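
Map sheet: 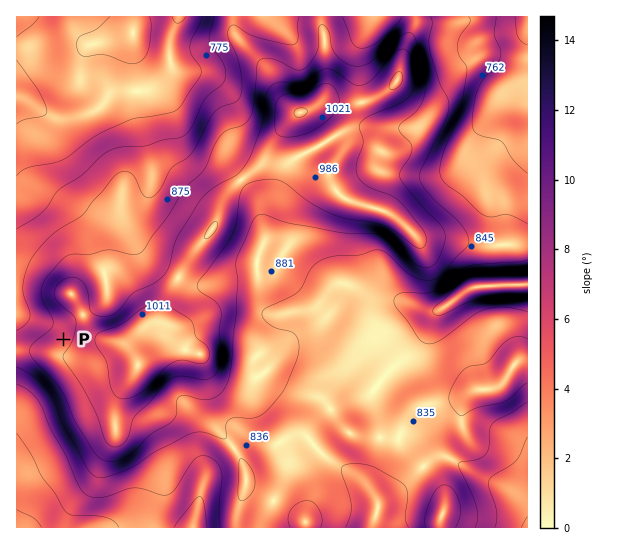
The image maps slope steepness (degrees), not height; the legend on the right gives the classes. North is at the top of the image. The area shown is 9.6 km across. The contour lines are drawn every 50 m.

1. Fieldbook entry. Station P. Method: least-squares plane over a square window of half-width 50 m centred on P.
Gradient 6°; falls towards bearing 319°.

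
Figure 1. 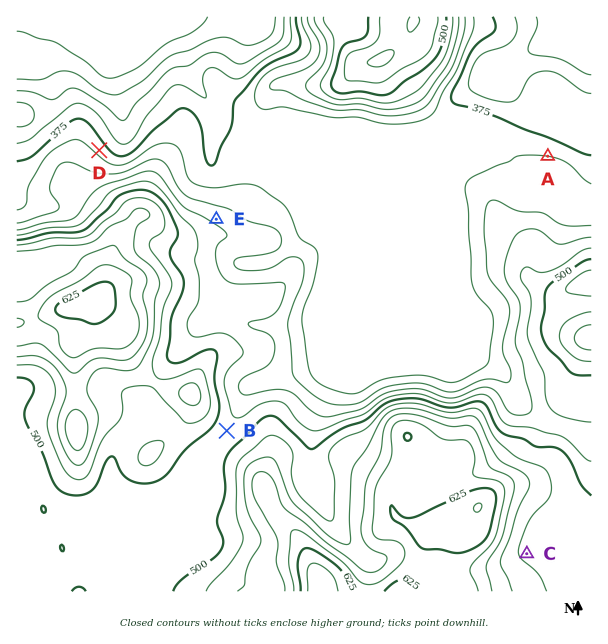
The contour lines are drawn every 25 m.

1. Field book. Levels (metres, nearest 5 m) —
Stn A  400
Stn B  485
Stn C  520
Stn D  390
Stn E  445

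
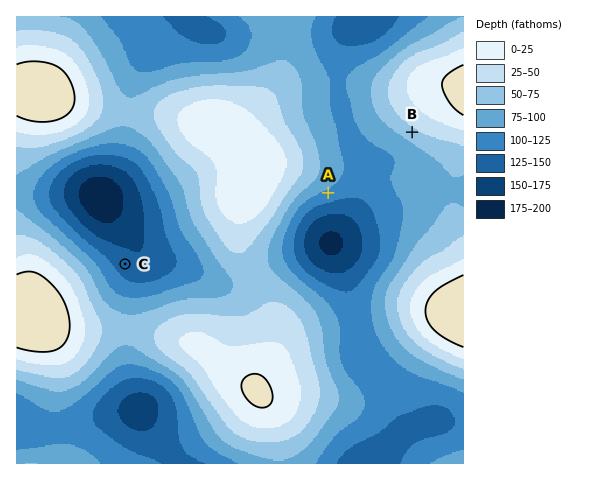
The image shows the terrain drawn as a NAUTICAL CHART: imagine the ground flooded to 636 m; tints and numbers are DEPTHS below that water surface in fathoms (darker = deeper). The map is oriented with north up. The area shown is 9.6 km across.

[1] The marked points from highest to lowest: B A C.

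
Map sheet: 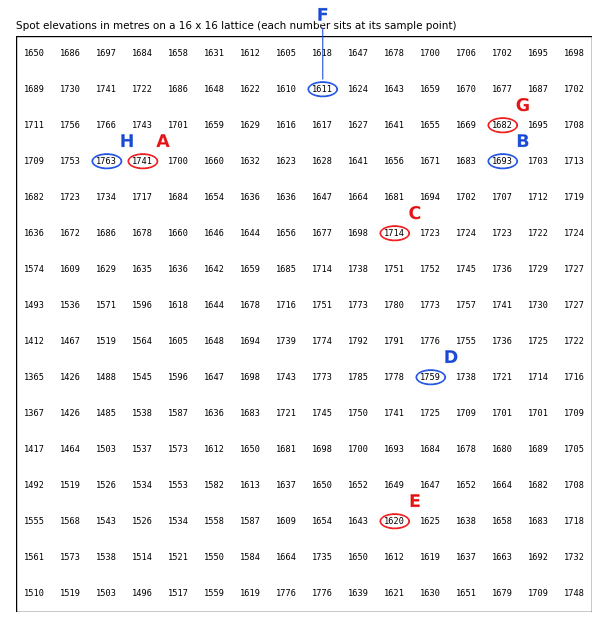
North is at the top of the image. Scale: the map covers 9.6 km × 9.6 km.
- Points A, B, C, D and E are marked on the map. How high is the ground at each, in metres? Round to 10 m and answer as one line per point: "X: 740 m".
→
A: 1740 m
B: 1690 m
C: 1710 m
D: 1760 m
E: 1620 m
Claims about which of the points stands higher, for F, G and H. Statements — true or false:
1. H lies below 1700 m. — false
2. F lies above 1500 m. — true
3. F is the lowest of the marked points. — true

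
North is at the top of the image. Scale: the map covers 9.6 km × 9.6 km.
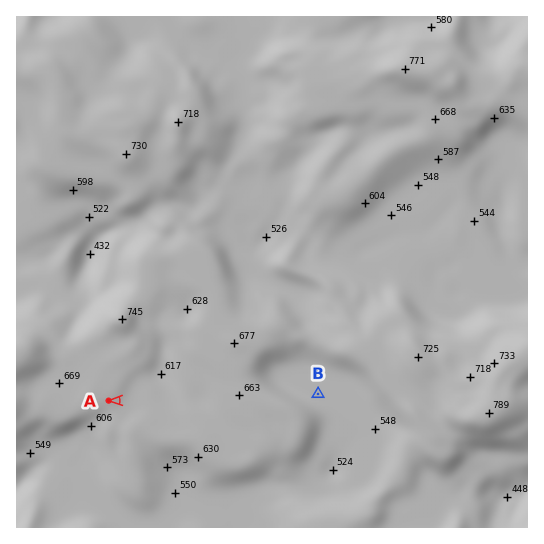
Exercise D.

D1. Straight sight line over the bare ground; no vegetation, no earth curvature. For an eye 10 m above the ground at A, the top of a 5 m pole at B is hidden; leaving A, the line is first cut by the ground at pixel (172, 399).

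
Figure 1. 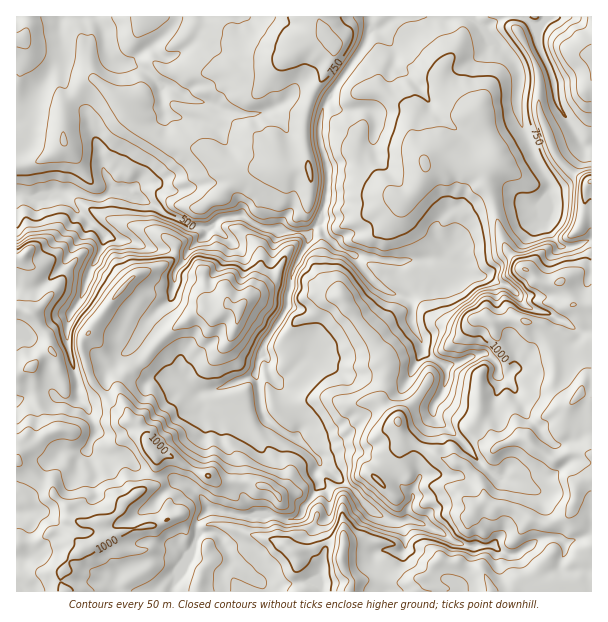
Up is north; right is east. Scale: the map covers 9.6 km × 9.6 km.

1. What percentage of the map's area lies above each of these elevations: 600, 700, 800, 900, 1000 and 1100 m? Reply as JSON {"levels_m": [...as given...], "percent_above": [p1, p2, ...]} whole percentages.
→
{"levels_m": [600, 700, 800, 900, 1000, 1100], "percent_above": [89, 73, 50, 30, 16, 5]}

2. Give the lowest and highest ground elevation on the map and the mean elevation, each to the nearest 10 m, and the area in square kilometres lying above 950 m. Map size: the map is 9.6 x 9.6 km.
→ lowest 420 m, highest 1170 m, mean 810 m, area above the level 20.2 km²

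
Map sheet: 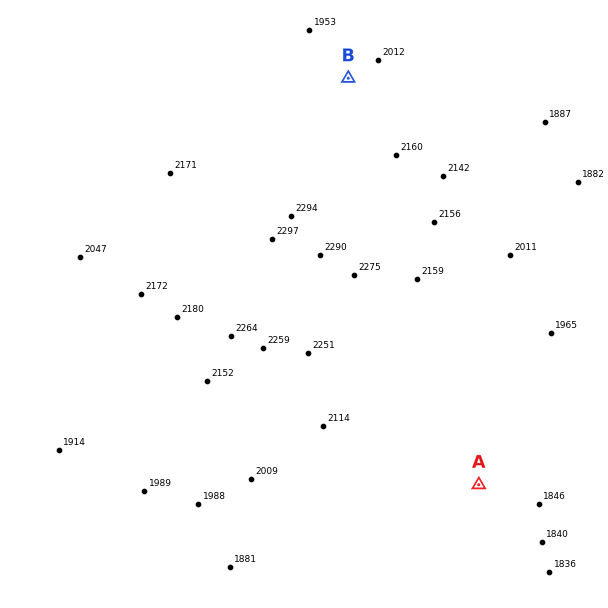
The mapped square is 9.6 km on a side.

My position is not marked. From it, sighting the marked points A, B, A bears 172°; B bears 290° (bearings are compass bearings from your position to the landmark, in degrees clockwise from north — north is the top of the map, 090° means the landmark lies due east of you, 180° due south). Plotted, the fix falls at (426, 106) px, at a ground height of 2030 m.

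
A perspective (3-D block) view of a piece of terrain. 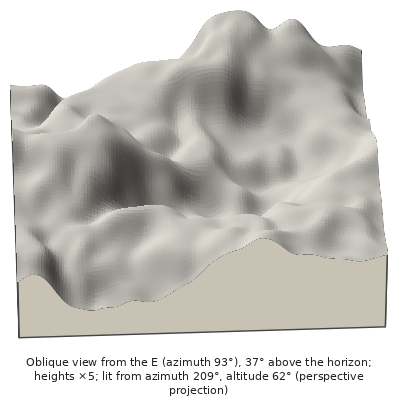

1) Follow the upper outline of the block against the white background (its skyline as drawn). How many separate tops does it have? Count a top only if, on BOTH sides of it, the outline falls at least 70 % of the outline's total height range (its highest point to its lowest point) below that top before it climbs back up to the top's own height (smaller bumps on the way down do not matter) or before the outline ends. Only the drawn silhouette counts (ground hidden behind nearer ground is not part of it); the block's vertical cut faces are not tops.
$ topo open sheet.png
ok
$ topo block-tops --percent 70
0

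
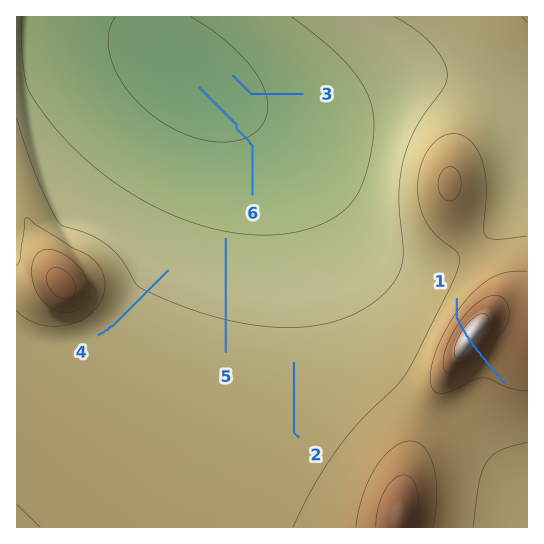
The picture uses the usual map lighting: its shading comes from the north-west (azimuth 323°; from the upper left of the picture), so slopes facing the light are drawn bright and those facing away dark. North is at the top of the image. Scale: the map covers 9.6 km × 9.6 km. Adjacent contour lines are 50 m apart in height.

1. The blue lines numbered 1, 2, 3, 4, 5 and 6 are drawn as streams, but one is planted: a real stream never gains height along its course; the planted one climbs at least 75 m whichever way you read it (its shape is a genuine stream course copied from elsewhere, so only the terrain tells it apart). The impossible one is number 1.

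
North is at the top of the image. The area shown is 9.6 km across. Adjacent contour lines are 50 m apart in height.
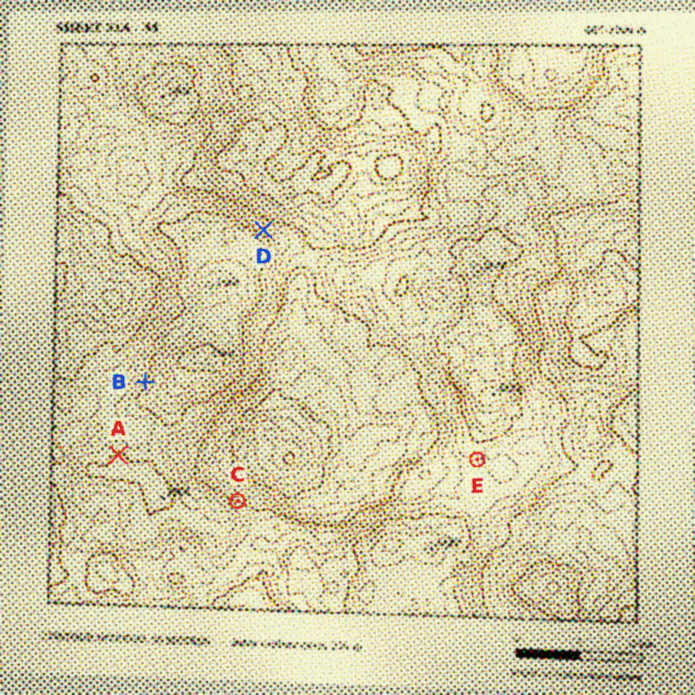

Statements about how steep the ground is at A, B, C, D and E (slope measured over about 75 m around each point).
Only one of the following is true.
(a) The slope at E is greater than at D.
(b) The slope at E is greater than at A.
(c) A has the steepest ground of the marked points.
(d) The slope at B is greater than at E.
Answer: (d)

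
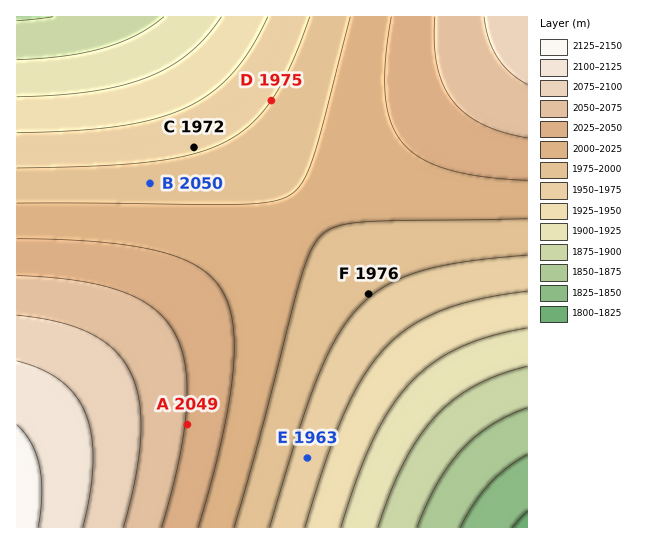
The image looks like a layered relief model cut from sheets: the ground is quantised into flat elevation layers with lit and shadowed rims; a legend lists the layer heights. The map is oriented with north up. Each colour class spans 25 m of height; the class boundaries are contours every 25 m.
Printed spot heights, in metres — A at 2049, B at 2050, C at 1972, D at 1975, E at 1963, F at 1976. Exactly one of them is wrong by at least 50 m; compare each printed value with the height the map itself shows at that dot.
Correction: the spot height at B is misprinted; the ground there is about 1988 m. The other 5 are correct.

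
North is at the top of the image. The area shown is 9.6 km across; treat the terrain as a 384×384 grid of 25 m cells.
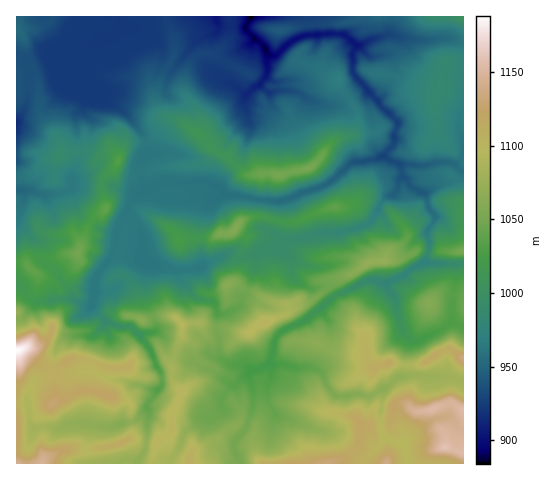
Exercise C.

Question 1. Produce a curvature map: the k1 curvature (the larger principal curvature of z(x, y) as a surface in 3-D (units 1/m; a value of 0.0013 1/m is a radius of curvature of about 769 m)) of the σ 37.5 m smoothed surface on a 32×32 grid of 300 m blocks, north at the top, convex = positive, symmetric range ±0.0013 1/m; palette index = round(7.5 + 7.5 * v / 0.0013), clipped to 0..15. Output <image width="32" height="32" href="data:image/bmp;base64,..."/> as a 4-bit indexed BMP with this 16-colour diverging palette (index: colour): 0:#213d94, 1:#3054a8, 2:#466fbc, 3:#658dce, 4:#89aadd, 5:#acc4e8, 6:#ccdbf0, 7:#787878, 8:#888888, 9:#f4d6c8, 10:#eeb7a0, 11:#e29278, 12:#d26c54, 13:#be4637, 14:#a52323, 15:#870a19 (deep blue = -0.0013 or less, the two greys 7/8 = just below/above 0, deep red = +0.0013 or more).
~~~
<image width="32" height="32" href="data:image/bmp;base64,Qk12AgAAAAAAAHYAAAAoAAAAIAAAACAAAAABAAQAAAAAAAACAAATCwAAEwsAABAAAAAAAAAAlD0hAKhUMAC8b0YAzo1lAN2qiQDoxKwA8NvMAHh4eACIiIgAyNb0AKC37gB4kuIAVGzSADdGvgAjI6UAGQqHAMzKmoiLiMiYnbuqqonIipy7i7rvzKnKqKh4mHe5mInIyIeHd9m7p5uZiIh3uriJqMq3eJjXu3eIqXiKvLvI3Im5vJi7yayIiamaqpirvKrtuJi7qZqsyZiZh4usm3mniLiYeKvOy5mZiYmJmKuoqIm5nc2q6/p5iIqYiIib7d+u/bmoiOzMmZuanJmZm4d5/H373KycfJub3Jq6iLuXmInK63m//d+9h4z/mpm5mJmZuHunqYioqqmKzP2cqJiqiYmat5eYuKzaqoir6qqbiamLmcerl4iXzJiYq6/3mLmZyZnLiHeJl4mYiJqpv//aqqiJy5iIm6uIp4iZmam7/P2aqquYh6us/6mIh4iai9mpi4mb2IvZh6z+7eqJqb2rmpmIifqIeIeJiHeL26rZu7qIiHi6eIiIiImpeJqqiYipqZh5u4iIh3vt7sqJmpm6mZmZip94mamcmYq/mImZmJmqmZmtmIeLu5mIauipq6mpiKmZqqmIqpqJiHisubmJmImZmKuJm5mYeIiIiJnJiIiZiIh4iZiZmIqZh3i6moiImYeId3mJp4iLmZiKqZmIiJl4iIiIiZeIqsmIjJyYiIiZiIiHiIiXiYqsmZvamIiYmHiIh4iJiZiJrNqqqpiJmaiIeIiHiYiKmcupqbmIiHiYmIiIiIiIm526u8yZmaqr"/>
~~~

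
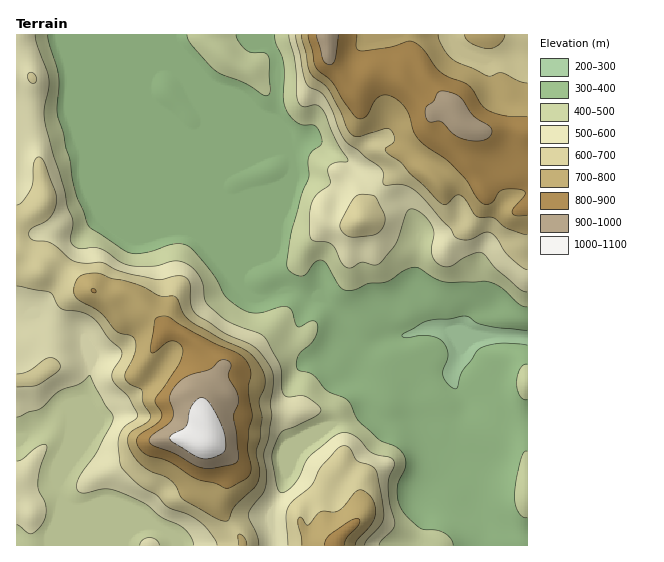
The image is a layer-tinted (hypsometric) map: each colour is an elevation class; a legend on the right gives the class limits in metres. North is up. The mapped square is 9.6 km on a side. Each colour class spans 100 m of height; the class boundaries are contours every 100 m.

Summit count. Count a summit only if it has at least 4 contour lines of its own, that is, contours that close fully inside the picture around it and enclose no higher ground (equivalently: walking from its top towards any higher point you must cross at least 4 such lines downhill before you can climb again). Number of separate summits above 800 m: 1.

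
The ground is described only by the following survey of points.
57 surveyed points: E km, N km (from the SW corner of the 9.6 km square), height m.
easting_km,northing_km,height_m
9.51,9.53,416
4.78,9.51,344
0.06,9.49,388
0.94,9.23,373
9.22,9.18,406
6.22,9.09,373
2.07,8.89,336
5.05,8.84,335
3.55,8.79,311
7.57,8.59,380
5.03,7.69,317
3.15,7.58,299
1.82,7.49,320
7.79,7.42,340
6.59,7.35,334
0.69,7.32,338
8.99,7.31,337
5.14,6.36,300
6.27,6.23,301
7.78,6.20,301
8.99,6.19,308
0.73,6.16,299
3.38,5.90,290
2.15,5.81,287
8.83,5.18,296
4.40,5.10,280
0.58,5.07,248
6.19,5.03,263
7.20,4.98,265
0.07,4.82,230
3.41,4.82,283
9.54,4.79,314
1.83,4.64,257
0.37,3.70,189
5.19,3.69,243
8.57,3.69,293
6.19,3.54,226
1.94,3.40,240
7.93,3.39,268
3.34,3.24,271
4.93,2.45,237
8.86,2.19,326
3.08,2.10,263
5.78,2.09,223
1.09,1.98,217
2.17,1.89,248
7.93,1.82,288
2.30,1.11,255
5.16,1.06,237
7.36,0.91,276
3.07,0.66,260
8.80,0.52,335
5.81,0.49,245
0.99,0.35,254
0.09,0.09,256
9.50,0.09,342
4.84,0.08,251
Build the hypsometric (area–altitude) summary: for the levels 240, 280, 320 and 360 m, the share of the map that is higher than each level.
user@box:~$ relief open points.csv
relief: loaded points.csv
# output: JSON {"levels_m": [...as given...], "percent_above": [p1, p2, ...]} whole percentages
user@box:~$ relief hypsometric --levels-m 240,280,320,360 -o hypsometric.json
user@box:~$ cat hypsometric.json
{"levels_m": [240, 280, 320, 360], "percent_above": [85, 54, 26, 8]}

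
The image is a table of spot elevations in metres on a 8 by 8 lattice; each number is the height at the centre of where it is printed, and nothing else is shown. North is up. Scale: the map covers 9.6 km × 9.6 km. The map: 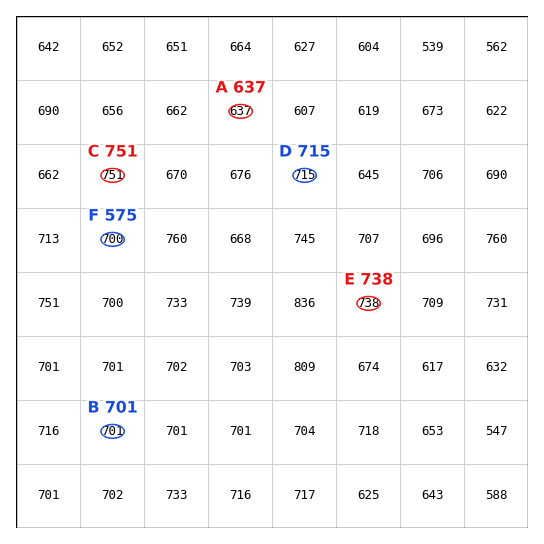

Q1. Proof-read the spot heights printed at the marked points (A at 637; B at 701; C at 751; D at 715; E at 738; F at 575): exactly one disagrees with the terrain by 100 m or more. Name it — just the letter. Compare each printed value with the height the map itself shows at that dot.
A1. F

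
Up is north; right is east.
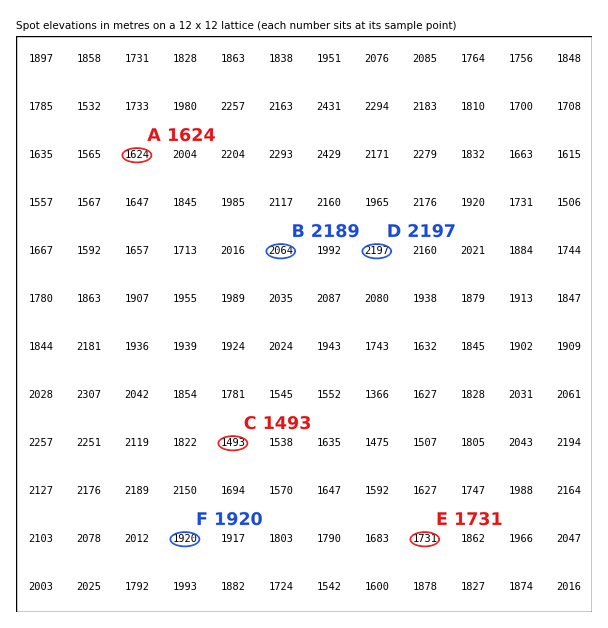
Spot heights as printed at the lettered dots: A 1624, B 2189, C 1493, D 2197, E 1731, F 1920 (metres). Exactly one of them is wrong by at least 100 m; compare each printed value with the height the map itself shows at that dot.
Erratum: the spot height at B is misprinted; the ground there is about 2064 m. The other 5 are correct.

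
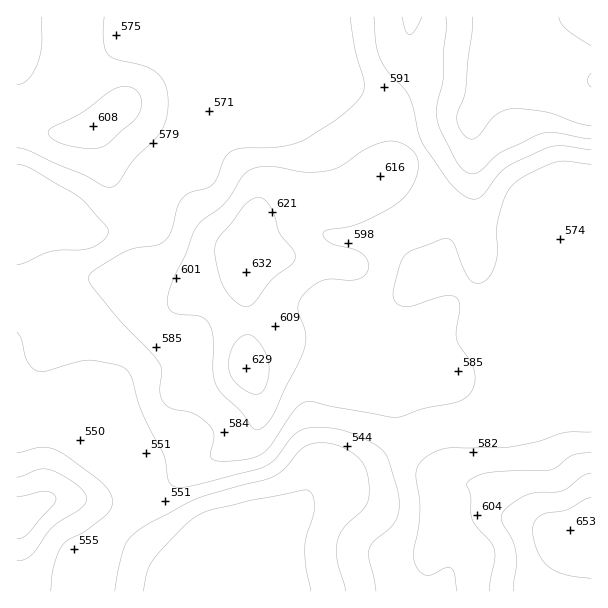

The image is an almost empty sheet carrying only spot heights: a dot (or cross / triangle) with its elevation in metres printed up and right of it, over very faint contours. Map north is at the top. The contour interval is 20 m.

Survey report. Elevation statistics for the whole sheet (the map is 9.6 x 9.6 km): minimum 505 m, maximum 665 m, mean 585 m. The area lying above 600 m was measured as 22.6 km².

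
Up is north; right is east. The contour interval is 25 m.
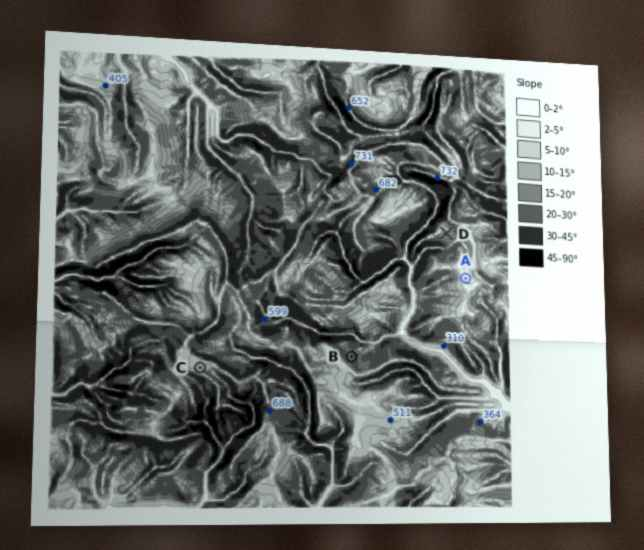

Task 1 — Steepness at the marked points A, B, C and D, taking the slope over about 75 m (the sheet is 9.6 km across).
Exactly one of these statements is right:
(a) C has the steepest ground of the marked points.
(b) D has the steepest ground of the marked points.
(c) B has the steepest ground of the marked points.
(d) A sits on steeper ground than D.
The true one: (c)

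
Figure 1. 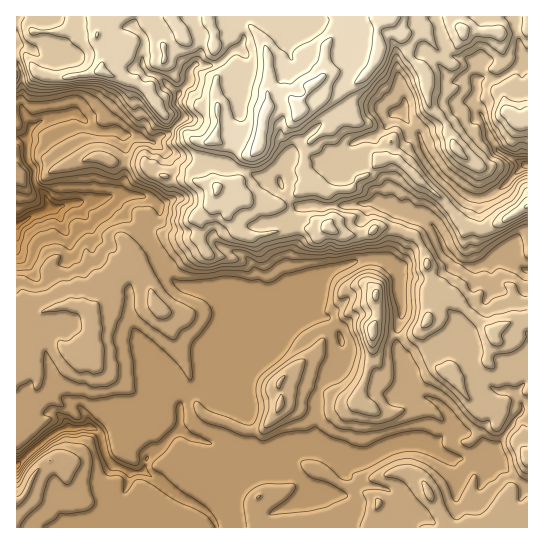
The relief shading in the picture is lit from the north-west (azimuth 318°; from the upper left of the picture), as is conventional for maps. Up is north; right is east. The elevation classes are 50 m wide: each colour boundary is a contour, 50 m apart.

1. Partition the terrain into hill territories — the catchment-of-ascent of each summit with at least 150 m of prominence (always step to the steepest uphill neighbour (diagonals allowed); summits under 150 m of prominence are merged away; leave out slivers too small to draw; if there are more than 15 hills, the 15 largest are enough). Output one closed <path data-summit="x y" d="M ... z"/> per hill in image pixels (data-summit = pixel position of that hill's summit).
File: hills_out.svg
<path data-summit="259 143" d="M527 16l-510 0-1 447 6-2 21-20 19-12 28-2 9 4 6 24 8 10 18 8 14-1 12 7 21 17 29 16 10 16 310 0 1-362-31-16-8-13-5-18-11-17 4-12-1-8 2-2 21-1 24-16 5-1z"/><path data-summit="373 331" d="M379 259l-13 0-36 12-10 8-8 14-5 4 6 12 9 8 7 2 7 8 7 19-4 20-15 15-7 13-4 51 10 2 31 13 15-1 24-14 9-2 17-2 14 3 12-9 11-5-5-13-13-14-11-6-14-2-9-6 1-20-9-27 1-13 4-10-2-46-8-9z"/><path data-summit="17 501" d="M90 427l-24 1-12 5-38 32 1 63 199-1-3-8-6-7-29-16-21-17-12-7-14 1-18-8-8-10-6-24z"/><path data-summit="515 119" d="M527 63l-4 0-24 16-21 1-2 2 1 8-4 9 11 20 5 18 8 13 29 15 2 0z"/>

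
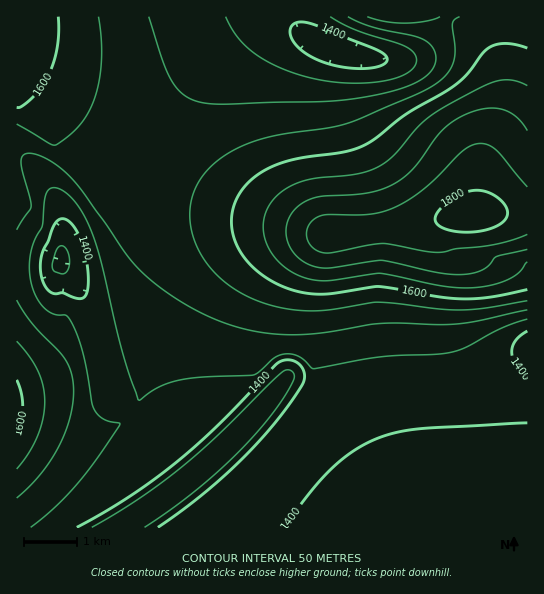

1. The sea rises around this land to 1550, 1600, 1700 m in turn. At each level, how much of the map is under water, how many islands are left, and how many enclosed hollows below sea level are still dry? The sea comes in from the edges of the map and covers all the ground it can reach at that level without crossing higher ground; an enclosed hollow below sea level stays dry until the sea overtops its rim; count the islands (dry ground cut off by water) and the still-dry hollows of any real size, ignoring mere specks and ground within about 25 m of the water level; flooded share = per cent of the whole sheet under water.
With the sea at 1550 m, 70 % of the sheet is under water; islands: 0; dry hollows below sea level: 0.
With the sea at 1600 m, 80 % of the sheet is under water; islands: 0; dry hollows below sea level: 0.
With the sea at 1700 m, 90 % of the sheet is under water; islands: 0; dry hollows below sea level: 0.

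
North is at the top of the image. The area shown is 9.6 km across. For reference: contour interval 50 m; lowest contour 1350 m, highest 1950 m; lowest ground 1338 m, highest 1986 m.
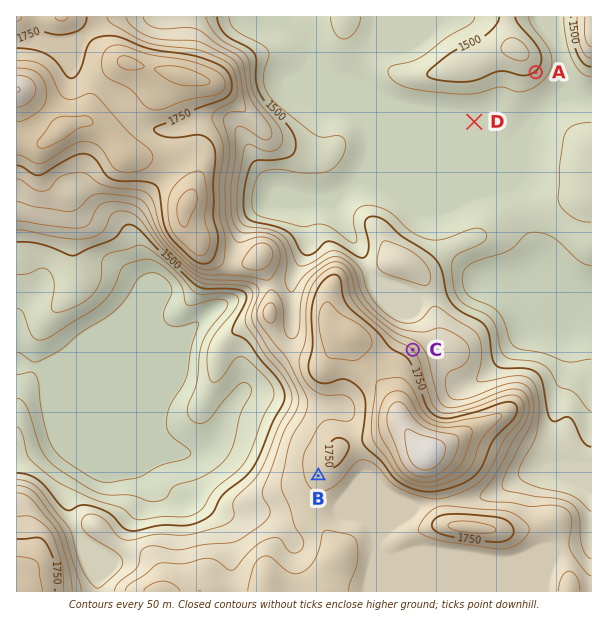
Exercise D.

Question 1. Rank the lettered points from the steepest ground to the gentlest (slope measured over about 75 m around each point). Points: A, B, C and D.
C A B D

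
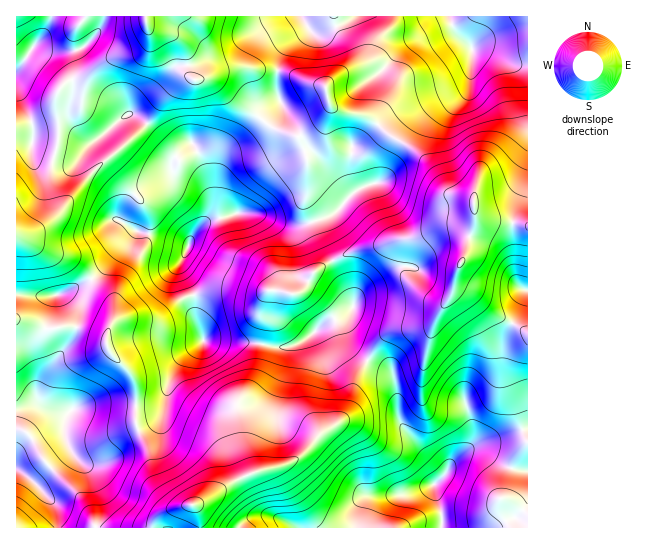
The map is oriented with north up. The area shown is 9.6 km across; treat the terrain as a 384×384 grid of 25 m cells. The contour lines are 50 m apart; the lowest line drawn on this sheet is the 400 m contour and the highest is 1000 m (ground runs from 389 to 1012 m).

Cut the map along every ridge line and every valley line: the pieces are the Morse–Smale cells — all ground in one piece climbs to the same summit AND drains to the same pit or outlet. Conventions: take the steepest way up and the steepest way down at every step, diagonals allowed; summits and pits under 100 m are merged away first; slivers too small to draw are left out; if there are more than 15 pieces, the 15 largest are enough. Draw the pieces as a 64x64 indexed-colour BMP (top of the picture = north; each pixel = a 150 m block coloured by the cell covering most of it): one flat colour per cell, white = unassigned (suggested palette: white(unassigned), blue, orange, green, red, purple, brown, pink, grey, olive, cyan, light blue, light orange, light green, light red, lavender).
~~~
<image width="64" height="64" href="data:image/bmp;base64,Qk12CAAAAAAAAHYAAAAoAAAAQAAAAEAAAAABAAQAAAAAAAAIAAATCwAAEwsAABAAAAAAAAAA////ALR3HwAOf/8ALKAsACgn1gC9Z5QAS1aMAMJ34wB/f38AIr28AM++FwDox64AeLv/AIrfmACWmP8A1bDFAFVVVVVVVVVVUiIiJEREREREREREREREREREREREREREVVVVVVVVVVVVIiIkRERERERERERERERERERERERERERVVVVVVVVVVVVVIkRERERERERERERERERERERERERERFVVVVVVVVVVVVIiIkREREREREREREREREREREREREREVVVVVVVVVVVVIiIiJERERERERERERERERERERERERERVVVVVVVVVVVUiIiIiJERERERERERERERERERERERERFVVVVVVVVVVUiIiIiIiJEREREREREREREREREREREREVVVVVVVVVVVSIiIiIiIiIkRERERERERERERHRERERERVVVVVVVVVVVIiIiIiIiIiIiRERERERERERHd0RERERFVVVVVVVVVVUiIiIiIiIiIiIkRERERERERHd3dEREREVVVVVVVVVVUiIiIiIiIiIiIiJERERERERHd3d3dERERVVVVVVVVVVSIiIiIiIiIiIiIiRERERERHd3d3d3d0RFVVVVVVVVVSIiIiIiIiIiIiIiIkREREREd3d3d3d3d3VVVVVVVVVVIiIiIiIiIiIiIiIiIkREREd3d3d3d3d3dVVVVVVVVVUiIiIiIiIiIiIiIiIiRERER3d3d3d3d3d1VVVVVVVVVSIiIiIiIiIiIiIiIiIkRERHd3d3d3d3d3VVVVVVVVVVIiIiIiIiIiIiIiIiIiREREd3d3d3d3d3dVVVVVVVVVUiIiIiIiIiIiIiIiIiJEREd3d3d3d3d3d1VVVVVVVVVSIiIiIiIiIiIiIiIiIiRER3d3d3d3d3d3VVVVVVVVVSIiIiIiIiIiIiIiIiIiJERHd3d3d3d3d3dVVVVVVVVSIiIiIiIiIiIiIiIiIiIiR3d3d3d3d3d3d1VVVVVVVSIiIiIiIiIiIiIiIiIiIiF3d3d3d3d3d3d3VVVVVVVSIiIiIiIiIiIiIiIiIiIiERd3d3d3d3d3d3dVVVVVVVIiIiIiIiIREREREREiIiEREXd3d3d3d3d3d1VVVVVVIiIiIiIiIRERERERERIiIRERF3d3d3d3d3d3VSIiIiIiIiIiIiIhERERERERERIhERERERF3d3d3dxEiIiIiIiIiIiIiIhERERERERERERERERERERd3d3cRESIiIiIiIiIiIiIiERERERERERERERERERERF3d3cRERIiIiIiIiIiIiIiIRERERERERERERERERERERd3cRERFmZmYiIiIiIiIiIhEREREREREREREREREREREXcREREWZmZmYiIiIiIiIiERERERERERERERERERERERERERERZmZmZmYiIiIiIiERERERERERERERERERERERERERERFmZmZmZmIiIiIiIREREREREREREREREREREREREREREWZmZmZmZiIiIiIhERERERERERERERERERERERERERERZmZmZmZmYiIiIiERERERERERERERERERERERERERERFmZmZmZmZmIiIiJhEREREREREREREREREREREREREREWZmZmZmZmZiImZmERERERERERERERERERERERERERERzMZmZmZmZmZmZmZhERERERERERERERERERERERERERHMzGZmZmZmZmZmZmYRERERu7u7ERERERERERERERMzM8zMxmZmZmZmZmZmZoERu7u7u7u7ERERERERERETMzMzzMzGZmZmZmZmZmZmgRG7u7u7u7uxERERERERERMzMzPMzMZmZmZmZmZmZmaBERu7u7u7u7ERERERERERMzMzM8zMZmZmZmZmZmZmb4ERG7u7u7u7sRERERERETMzMzMzzMxmZmZmZmZmZm//gRERu7u7u7sRERERERETMzMzMzPMzGZmZmZmZmZm//+BEREbu7u7sRERERERETMzMzMzM8zMZmZmZmZmZmb/+IgRERG7u7sRERERERERMzMzMzMzzMzGiGZmZmZmZv/4iBERERG7uxERERERERMzMzMzMzPMyZiIhmZmZmZmj4iIgRERERERERERERETMzMzMzMzM5mZmIiIZmZmZoiIiIiIgRERERERERERETMzMzMzMzMzmZmYiIiGZmZoiIiIiIiIEREREREREREzMzMzMzMzMzOZmZiIiIhmZoiIiIiIiIiBEREREREREzMzMzMzMzMzM5mZmIiIiIhoiIiIiIiIiIgREREREREzMzMzMzMzMzMzmZmYiIiIiIiIiIiIiIiIiIEREREzMzMzMzMzMzMzMzOZmZiIiIiIiIiIiIiIiIiIgREREzMzMzMzMzMzMzMzM5mZmIiIiIiIiIiIiIiIiIiBERETMzMzMzMzMzMzMzMzmZmZiIiIiIiIiIiIiIiIiBERETMzMzMzMzMzMzMzMzOZmZmZmIiIiIiIiKqIiIiIgRMzMzMzMzMzMzMzMzMzM5mZmZmZiIiIiIiKqqqoiqqjMzMzMzMzMzMzMzMzMzMz6ZmZmZmZiIiIiIqqqqqqqqMzMzMzMzMzMzMzMzMzPd3umZmZmZmZmIiIiqqqqqqqozMzMzMzMzMzMzMzMz3d3e6ZmZmZmZmZiIiKqqqqqqqqMzMzMzMzMzMzMzM93d3d7umZmZmZmZmYiKqqqqqqqqqqMzMzMzMzMzMzPd3d3d3u7pmZmZmZmZqqqqqqqqqqqqqgADMzMzMzMzM93d3d3e7umZmZmZmZqqqqqqqqqqqqqgAAADMzMzMzM93d3d3d"/>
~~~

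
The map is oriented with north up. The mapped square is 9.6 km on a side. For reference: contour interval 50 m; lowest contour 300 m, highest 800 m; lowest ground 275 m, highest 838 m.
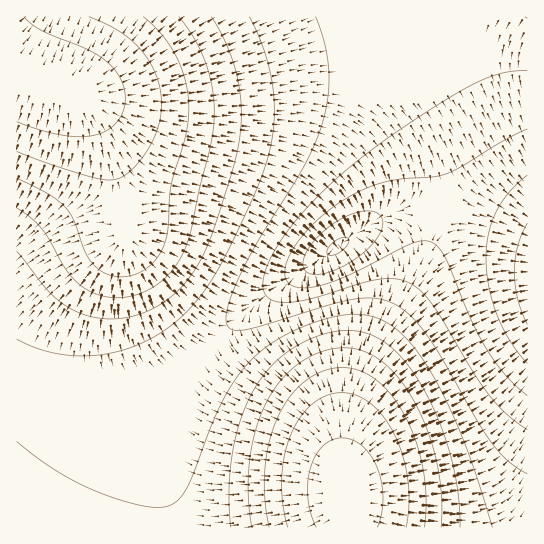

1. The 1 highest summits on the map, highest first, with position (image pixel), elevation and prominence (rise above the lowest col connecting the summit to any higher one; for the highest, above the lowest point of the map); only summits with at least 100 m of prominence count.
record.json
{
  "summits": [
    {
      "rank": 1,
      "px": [345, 506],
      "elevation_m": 818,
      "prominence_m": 273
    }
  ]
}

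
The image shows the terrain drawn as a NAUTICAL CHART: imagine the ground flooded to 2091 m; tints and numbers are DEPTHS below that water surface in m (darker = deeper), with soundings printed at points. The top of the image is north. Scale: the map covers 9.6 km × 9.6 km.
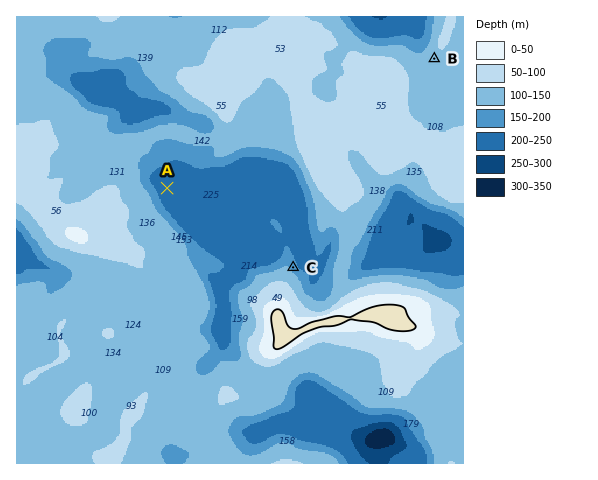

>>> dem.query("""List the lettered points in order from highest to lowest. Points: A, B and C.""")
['B', 'C', 'A']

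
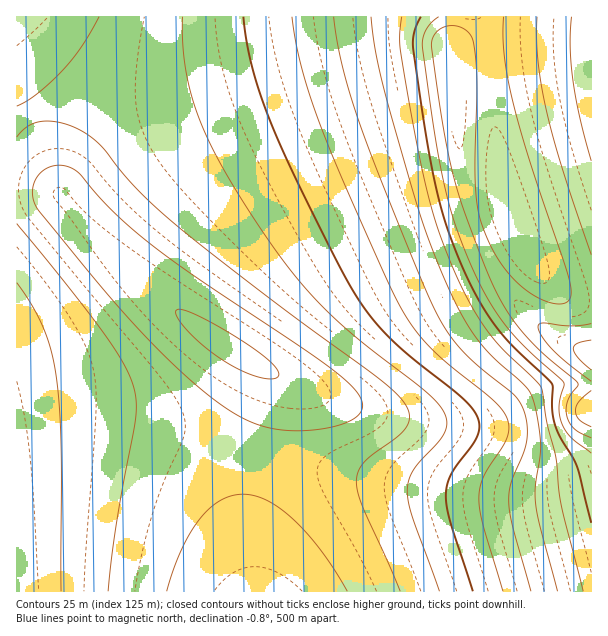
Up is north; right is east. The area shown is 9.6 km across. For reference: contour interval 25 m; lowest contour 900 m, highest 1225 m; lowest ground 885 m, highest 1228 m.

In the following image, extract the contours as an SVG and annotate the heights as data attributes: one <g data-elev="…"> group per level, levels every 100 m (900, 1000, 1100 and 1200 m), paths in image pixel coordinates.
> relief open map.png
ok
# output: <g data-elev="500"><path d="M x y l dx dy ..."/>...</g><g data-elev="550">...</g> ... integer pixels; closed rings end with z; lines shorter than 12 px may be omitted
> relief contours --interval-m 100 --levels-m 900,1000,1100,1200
<g data-elev="900"><path d="M591 370l-13-13-5-9 2-3 3-2 13-3"/><path d="M591 161l-11-42-7-38-3-34 2-30"/></g><g data-elev="1000"><path d="M591 523l-14-56-17-31-5-13-3-15 0-24-43-42-20-25-22-39-20-51-9-30-8-36-17-111 1-17 7-16"/></g><g data-elev="1100"><path d="M503 591l-20-67-4-27 1-11 4-10 23-38 2-10-2-9-5-9-8-9-47-38-19-18-16-19-13-21-50-110-30-73-18-56-9-49"/></g><g data-elev="1200"><path d="M347 591l-26-40-27-31-13-11-14-8-12-5-12-2-12 2-10 4-11 8-10 11-9 13-9 17-15 42"/><path d="M295 431l31-3 24-7 7-5 4-5 2-6-2-7-13-15-22-18-131-89-48-35-35-31-37-40-9-4-9-1-9 3-7 5-6 7-2 9 0 11 4 9 71 86 48 53 44 40 34 25 15 8 15 6z"/></g>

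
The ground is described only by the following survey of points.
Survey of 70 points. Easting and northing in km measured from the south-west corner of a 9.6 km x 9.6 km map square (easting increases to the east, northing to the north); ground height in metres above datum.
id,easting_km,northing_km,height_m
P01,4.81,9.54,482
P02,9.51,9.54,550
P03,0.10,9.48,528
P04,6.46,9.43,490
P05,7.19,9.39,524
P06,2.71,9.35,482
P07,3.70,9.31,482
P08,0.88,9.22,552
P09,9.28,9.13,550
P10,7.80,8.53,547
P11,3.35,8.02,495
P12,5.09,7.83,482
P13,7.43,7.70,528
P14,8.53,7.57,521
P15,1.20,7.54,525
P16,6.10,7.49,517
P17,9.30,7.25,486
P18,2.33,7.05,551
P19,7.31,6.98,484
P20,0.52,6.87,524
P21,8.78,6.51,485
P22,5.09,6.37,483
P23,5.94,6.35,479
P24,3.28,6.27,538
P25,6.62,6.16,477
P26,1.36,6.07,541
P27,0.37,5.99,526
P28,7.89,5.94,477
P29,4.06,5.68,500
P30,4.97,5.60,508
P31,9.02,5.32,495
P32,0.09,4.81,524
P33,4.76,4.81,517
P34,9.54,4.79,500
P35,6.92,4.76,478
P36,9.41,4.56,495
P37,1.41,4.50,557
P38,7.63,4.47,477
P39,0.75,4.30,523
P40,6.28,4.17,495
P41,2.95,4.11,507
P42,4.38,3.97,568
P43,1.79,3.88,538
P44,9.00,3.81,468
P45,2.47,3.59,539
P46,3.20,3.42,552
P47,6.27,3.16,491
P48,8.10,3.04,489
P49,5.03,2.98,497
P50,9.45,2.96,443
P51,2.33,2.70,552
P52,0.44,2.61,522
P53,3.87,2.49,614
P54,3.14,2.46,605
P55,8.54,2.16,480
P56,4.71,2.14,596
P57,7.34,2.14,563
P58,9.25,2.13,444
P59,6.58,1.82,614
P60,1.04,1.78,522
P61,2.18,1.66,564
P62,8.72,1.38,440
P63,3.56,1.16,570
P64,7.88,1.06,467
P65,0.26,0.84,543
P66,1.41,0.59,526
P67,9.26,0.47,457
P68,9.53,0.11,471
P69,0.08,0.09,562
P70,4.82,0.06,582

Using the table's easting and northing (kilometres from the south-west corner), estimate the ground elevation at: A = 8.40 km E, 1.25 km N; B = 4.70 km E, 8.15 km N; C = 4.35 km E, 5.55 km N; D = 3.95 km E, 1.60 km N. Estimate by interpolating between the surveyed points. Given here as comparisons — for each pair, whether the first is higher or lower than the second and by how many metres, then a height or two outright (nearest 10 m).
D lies higher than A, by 140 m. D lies higher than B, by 110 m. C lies lower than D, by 90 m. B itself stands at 480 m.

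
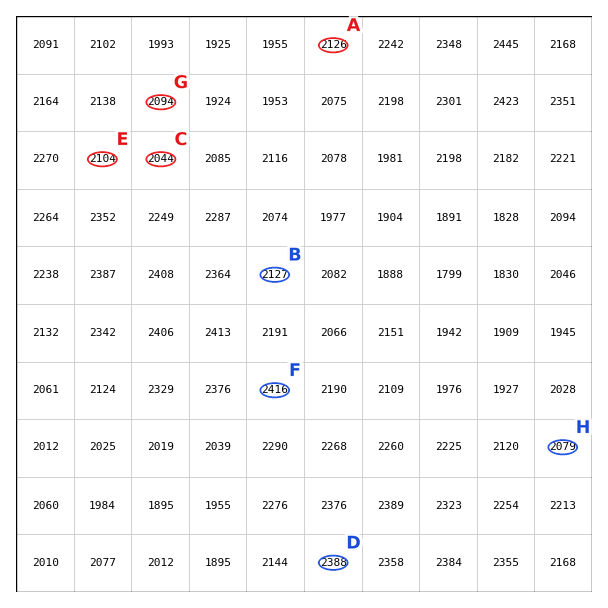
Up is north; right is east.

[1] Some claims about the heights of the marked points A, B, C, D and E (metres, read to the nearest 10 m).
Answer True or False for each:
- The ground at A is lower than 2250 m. True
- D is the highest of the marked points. True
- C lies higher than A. False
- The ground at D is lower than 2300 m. False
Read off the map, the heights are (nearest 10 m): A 2130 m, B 2130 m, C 2040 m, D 2390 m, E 2100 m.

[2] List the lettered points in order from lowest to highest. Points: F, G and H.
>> H G F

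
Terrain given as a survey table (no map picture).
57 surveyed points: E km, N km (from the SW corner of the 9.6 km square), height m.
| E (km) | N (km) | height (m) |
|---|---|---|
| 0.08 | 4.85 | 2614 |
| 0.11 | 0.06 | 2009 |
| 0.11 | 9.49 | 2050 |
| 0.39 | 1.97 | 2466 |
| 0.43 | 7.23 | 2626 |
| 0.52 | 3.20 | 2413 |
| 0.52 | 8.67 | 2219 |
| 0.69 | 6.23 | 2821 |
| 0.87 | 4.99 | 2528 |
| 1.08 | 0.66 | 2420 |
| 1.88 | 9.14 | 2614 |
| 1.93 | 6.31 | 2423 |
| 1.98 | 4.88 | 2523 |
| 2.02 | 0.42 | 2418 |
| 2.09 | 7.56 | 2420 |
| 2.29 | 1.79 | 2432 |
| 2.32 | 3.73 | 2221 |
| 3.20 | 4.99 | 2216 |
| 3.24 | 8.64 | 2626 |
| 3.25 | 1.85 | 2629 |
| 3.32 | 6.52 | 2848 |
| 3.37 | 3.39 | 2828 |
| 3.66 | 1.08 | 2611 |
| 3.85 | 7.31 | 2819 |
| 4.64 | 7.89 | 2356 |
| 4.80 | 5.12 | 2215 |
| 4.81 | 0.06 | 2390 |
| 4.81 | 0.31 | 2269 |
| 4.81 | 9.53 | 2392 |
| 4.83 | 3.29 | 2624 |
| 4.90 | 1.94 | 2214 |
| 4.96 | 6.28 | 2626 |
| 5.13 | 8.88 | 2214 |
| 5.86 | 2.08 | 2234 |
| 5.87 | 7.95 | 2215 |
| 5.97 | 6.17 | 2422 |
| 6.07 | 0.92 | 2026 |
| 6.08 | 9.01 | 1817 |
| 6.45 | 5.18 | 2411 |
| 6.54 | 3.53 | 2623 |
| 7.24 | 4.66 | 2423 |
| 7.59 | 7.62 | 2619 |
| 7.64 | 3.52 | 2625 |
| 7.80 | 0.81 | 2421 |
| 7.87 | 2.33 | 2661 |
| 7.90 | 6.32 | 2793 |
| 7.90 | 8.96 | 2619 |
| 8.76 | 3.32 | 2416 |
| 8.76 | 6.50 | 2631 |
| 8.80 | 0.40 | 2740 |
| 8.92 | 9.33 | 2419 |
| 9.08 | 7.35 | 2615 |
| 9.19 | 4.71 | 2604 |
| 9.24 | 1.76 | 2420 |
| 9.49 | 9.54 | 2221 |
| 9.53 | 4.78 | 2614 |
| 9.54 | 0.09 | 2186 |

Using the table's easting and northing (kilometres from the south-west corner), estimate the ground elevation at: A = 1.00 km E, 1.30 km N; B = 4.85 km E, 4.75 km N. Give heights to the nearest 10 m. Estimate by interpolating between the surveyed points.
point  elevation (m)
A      2410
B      2160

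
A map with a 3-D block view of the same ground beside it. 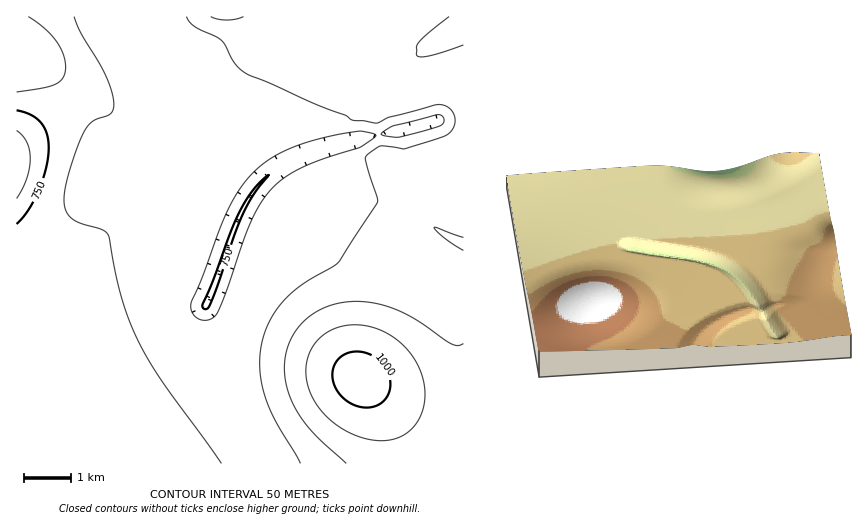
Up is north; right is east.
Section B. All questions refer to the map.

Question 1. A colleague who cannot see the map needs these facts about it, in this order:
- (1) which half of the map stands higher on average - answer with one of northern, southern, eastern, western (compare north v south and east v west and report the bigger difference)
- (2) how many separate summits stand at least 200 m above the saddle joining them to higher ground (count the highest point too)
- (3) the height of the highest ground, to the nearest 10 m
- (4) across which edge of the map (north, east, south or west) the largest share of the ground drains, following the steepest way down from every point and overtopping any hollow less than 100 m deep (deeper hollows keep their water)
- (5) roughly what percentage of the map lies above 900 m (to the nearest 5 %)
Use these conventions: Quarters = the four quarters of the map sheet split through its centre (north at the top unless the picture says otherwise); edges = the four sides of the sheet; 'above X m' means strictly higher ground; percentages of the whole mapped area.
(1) On average the eastern half of the map is the higher ground.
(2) There is 1 summit with 200 m or more of prominence.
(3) The highest ground is at about 1020 m.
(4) Drainage is mainly to the west: more ground falls towards that edge than towards any other.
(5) Roughly 15 % of the ground is higher than 900 m.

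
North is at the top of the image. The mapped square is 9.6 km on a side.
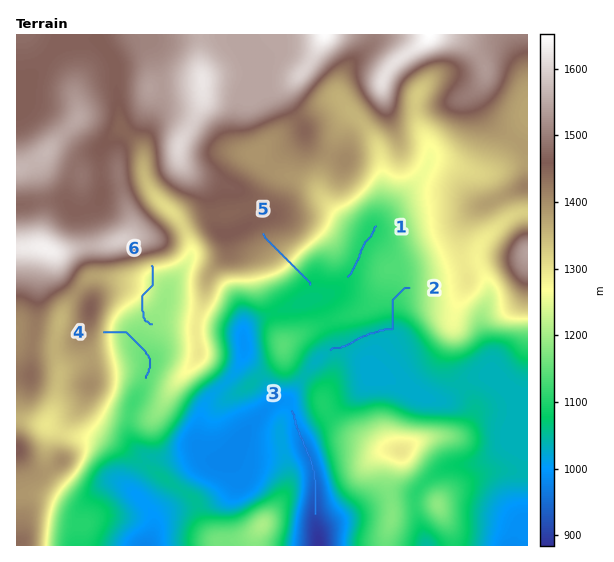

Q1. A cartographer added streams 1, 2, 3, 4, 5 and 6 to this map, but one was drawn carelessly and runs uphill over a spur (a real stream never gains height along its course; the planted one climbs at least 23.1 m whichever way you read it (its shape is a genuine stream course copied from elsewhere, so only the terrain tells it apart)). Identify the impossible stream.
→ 6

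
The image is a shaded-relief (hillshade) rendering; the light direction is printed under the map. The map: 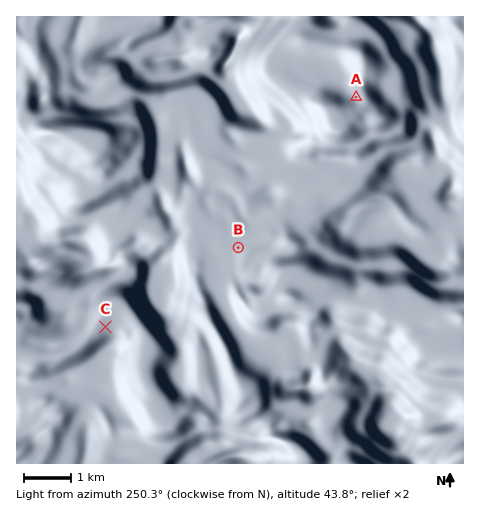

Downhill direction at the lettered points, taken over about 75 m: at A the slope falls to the NW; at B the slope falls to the NW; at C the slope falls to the SE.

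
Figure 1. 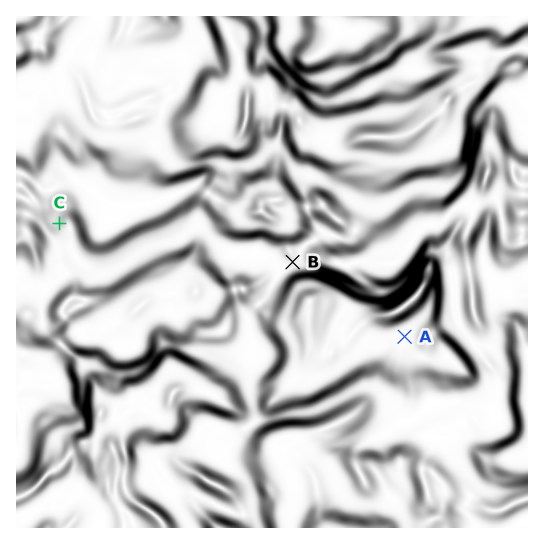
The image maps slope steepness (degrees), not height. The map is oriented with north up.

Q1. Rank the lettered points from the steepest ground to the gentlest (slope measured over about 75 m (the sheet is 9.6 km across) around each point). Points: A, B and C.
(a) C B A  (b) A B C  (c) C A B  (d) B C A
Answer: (a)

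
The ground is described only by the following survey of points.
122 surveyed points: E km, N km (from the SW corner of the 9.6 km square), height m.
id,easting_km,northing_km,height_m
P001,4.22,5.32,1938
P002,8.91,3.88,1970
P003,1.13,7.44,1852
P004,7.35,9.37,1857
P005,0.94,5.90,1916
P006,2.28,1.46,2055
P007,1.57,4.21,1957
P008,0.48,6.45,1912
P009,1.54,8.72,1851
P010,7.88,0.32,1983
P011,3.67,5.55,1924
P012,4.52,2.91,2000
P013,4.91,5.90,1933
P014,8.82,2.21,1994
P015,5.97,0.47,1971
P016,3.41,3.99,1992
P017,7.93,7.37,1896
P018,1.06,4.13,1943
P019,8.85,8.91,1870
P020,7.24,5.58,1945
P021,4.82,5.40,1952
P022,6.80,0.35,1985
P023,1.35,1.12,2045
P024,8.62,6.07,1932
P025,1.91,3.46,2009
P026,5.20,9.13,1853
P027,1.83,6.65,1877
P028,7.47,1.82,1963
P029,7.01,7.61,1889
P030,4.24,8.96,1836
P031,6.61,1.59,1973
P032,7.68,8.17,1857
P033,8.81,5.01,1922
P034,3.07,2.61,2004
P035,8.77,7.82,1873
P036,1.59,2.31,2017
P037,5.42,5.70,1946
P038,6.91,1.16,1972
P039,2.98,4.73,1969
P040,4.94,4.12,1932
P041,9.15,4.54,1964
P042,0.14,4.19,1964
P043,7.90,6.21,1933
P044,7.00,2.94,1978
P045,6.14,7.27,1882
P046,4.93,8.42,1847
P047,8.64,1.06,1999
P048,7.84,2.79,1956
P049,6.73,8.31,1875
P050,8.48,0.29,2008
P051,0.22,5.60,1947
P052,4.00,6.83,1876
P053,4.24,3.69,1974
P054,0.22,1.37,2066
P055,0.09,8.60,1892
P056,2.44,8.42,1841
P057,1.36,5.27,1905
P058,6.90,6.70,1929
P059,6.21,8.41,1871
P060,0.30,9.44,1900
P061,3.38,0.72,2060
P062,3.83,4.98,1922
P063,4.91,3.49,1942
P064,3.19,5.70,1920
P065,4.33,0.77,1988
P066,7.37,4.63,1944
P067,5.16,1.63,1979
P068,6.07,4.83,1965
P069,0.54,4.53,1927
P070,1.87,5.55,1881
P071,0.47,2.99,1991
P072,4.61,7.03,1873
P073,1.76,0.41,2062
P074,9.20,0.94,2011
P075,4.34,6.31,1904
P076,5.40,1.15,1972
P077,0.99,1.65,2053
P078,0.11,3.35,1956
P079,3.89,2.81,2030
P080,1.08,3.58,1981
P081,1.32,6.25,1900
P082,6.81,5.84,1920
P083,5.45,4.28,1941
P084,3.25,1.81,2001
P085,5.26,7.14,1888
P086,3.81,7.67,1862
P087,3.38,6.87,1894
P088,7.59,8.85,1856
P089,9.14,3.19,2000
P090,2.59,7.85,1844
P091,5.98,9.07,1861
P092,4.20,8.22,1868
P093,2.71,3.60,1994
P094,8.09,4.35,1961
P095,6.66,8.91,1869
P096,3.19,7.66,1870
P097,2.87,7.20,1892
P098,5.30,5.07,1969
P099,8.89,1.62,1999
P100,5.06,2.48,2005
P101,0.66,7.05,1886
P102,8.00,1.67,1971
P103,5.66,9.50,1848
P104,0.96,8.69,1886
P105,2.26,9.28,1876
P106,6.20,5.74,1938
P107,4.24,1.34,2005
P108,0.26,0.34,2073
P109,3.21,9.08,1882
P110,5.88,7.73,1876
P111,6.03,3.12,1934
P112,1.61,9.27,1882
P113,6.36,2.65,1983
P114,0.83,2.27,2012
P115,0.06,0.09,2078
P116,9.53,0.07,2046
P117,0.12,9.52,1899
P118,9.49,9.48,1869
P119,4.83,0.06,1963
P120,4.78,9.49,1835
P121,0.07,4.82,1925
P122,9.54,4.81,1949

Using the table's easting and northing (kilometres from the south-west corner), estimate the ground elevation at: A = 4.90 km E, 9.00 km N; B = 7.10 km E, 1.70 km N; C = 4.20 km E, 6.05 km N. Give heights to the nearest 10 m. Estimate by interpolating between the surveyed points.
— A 1850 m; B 1970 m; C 1910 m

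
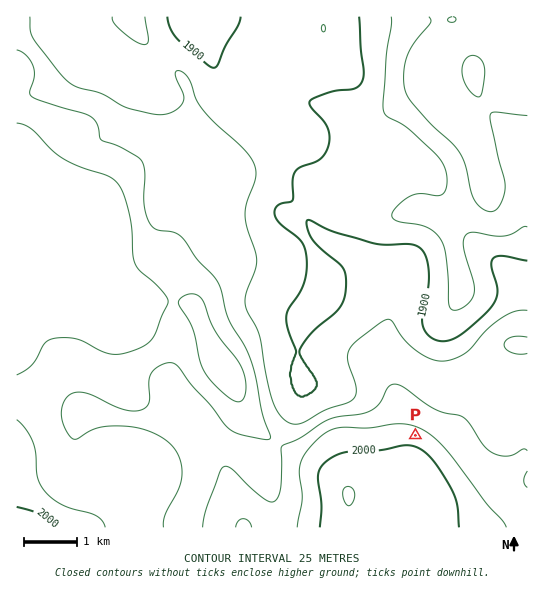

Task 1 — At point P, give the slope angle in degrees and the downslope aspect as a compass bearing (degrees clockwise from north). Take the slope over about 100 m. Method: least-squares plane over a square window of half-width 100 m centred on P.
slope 4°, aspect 20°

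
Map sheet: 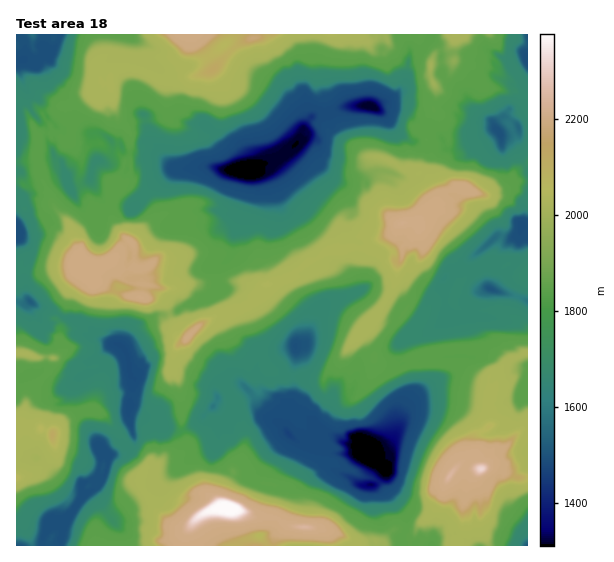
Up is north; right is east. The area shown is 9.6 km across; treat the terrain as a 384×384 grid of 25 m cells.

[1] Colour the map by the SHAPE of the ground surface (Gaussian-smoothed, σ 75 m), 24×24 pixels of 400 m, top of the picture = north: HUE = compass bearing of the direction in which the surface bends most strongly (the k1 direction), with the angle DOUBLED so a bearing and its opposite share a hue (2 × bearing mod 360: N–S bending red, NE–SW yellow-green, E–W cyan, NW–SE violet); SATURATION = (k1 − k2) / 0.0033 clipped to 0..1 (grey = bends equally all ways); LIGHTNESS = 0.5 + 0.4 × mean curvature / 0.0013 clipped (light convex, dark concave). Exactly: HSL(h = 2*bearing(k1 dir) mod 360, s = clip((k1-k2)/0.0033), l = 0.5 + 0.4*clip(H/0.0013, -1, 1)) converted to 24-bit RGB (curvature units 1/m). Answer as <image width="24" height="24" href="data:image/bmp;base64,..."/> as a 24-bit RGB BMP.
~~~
<image width="24" height="24" href="data:image/bmp;base64,Qk32BgAAAAAAADYAAAAoAAAAGAAAABgAAAABABgAAAAAAMAGAAATCwAAEwsAAAAAAAAAAAAAkPCkI0xuHUhk6tG0K1vIah+djW7s0pKIp6k6vDxmVLUcngBjzZDkpajt1Of3d9n/QT3b3C2hvCuCD0Y3wNyE3nDdq+5jgBOcSqQXaxcaADsl4eiXcQhLKJokL+5UrkLb95//za79zO7/gKr2qtLrcInY276Aqy3JMTbdnmHdmA3k/3FxsWggldo2Xbwo3F0jqjucbMNIHL6EAzkl6DjgfeZ3dqaCHIS9jeeog+GVpmBOXSwYfVUbKNtAYs5YgksgKSoJWxyElTSb9NfXfMrSwYqt2SN60Ts7q3TR67DaNXfHAuDhDW+M8s7r8unGCCsmVc4atR9HgComfdrGa8nfxl0tVhQfZunDJBX6DQwnTn+K5srAv4GW6mjnq3DlYqzwfnF3ypNfttSHCRVcMGsEAJZP8OCq5U7fa+FgCzAp9d6+PbY2WBodczkzmrF4amMVdFNSITNYQayNdrGH67/ShZ7W36nuch2hbG2Xqenm5Ja/LwYuhv+lMABmdoQk7OYAdhVMfHGJftMrlRtbfVdzgIp4mTczkzoVM4waK4l1HYhaOopI1dJLvmUlcXEk1Dd47fd3RskXwxXe28796HGRAAwzySoe0/p6ILqrMD+OztaRWh1QWnRRYyc+Oazi87veZs5WI2xjR46TGoN4k8Qh3IFBnKhzAJ2JhIo93c1RDyUai5My38V0AQcy8pDdrfqAHLSWR3ylpSM51nCxXjzZI4jr+T6aUdhx6KnWwEevDiwSC30endc4TXXls5uLFX/FDvn0mo3/GIifWJl/kNztJAo3Jm5h/+jMrm0tFjsjR51NfYqHb9GnTB+u7mLO3L8cXIVhoZXn07P7cYHiYcujIohT7Fyx/2jDkdTwqAd6+ZzO9zUXKxUIWx1eOGqU/9rE4nB0IXuweccgNnAjppcjESIiI6NF/M/dOekgDXYDDXATHe3PdEzmonPaYMLjX6vsyRVBMZ4feiAAbkIXqTghGVgwAL8SDv9r/8z31IX4uWjhzXeBKadFJHKxH5mcWdOQ+9Dg1jvmE6Z9YH5mb3lRTW8xaXAjYnUmLgkFgRgn0HCOptShRGnv1NX3fPTsid4AAjIBQ6YS22uL0p3D116iJWgfJ0cWBDwAfDUe/62vs+MpIFxif4p8OdB8wxmq03IfcBrHhXLKtenUobzQeVLJVrpGrttsP2rLMBPuNUp/b+unqovb6KHlzpPko4zaLrq2BC8X7PRh6GR0E4dLV4SB0z5rG5G0jLWyGxe3nIPF7dPHZczy6oXmYNKQ5nX1jm3kLyDjc5OaOrbER30rIMaD25vgu4i2r3Pdd5/f1B5C/w0P4eCeDDohHJZXjJrKe4LWOwsRJ50lwvx1YhBEG8Jv99ThG4WTmGggr0MtMctgHWFQyuAhHDSwwyeS5GOan4GhUTeL6JjOiJq56a28jmOyMXg/OXEHCSoMFm+2auN8ef9dlTNtOfYBGCwH72Koj4CrqsuPTS6WhKbNg5XVlU/SG2otedM73jHJ0SfQnfHJz3vgqYKT5Ja4zj21PcRKCxpMFTmXs+iiFgFZ7zF05ZSHCLGNEaEfUrPoyLrodDnmTyrdzR+kI31a4HnJH6SNxCJK27hrrqs8G2Yr6Irb86zzxtL/uLL0NR3wiQzcrt9ycQRJAIxT2mxR6t+KHOIVJCgLhm4WQUgALCwINU4cxCqzbr8qsR+C1DBIlbgkGsUdlsHoQubFMcM7xXdopRqB+lPT4VJlwgBijNusqiraGrl//OIzvjKR2Dvc4dYYJ+CFgz7RVZEoE1ccTLIhTSCild7j0/X4cYrloBgWdlgigLkjWS0YD5WnvzZbRu5mz069nZh7jD1KR7Er1et/eQt5qupsJ3Zn9h4jN34hItE83G/JCSgqKeg8JsogtbReTg0962ZZk4l40qpjJNMrKwgrdZkaFreV2HyxklKN5S5Jf++FhgWdHdZsqGgrgxJV396jYb+EXNayH4BuU1LIfKdXYrEBMCgDT1sF17Y/v6dp0J12ghIqH45VPcenaXbPG6e8vRHt5Nq336aKIQopR+nDgHbdfZTiVcmJ6ri9nTDcjiO6Ig6D4ttDtiY2JTCrF6IXFp6F9P+7YDublo/Nm7zyPI7FREIVWRZ0mDF+4dGem32ajIzde4uehEQ/LrAX45a+v1o81iJfLJgmHjrYnjDf0lKmMjLHl+StA2N7/812s+M5ZpZ8m8xBHMxkXH8lIlNkREi3jO9mS9PimAqNtRsjUuJWuKXdHHMr5DungVvq2DZLYVwah4QaRt/Bjs/mOd3gSWC0gRB89a1wHmYd7PVQF4OL"/>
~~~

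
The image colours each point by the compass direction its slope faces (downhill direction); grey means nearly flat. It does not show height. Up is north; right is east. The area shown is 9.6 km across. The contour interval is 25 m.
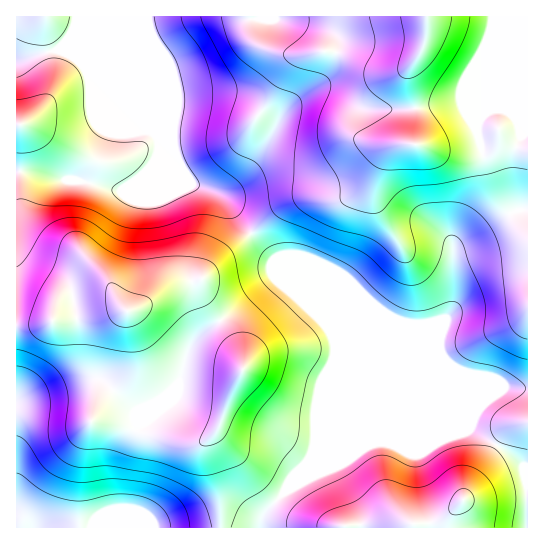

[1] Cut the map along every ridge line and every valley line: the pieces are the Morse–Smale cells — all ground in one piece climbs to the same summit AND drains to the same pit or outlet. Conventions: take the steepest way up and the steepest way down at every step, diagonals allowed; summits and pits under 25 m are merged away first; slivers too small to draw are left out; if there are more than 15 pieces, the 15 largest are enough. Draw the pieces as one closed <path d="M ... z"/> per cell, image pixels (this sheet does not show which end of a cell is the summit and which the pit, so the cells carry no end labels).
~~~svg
<path d="M527 16l-276 1 1 17 3 7 4 4 16 7 30 3 25-4 16 4 24 12 13 4 18 0 12-8-4 7 0 13 7 27-1 33-16 1-10 5-22 36-12 8-12 6-38-2-10 3-18 11-25 22 0 2 21 23 12 29 43 40 7 16 0 15-19 48-1 40-10 27 12-8 56-22 14 0 10 4 25 0 49-18 48 32 5 6 4 16z"/><path d="M250 16l-233 0-1 45 35-10 11 0 9 4 12 10 5 12 47 47 21 11 4 11 20 20 11 18 19 5 12 7 29 37 26-22 18-11 10-3 38 2 16-8 12-12 18-30 10-5 16-1 1-33-7-27 1-18-9 6-18 0-13-4-24-12-16-4-25 4-30-3-16-7-4-4z"/><path d="M274 277l-41 35-30 20-11 11-8 19-5 21-43 43-4 8-9 23-4 17 0 35-16 7-11 10 1 2 166 0 6-15 39-40 9-20 3-47 19-48 0-15-7-16-29-28z"/><path d="M251 233l-26 20-23 26-32 8-35 22-22 0-31 8-29 3-8 4-29 2 1 202 74 0 12-12 16-7 0-35 4-17 9-23 4-8 43-43 5-21 8-19 11-11 30-20 38-33 3-2 10 8-11-27z"/><path d="M159 144l-2 11-8 14-27 22-37-10-30-2-16-6-23 0 1 152 28-1 8-4 29-3 31-8 22 0 35-22 32-8 23-26 26-19-29-38-12-7-19-5-11-18z"/><path d="M471 429l-49 18-25 0-10-4-14 0-56 22-8 4-36 34-10 14-3 10 267 1 1-43-5-20-17-14z"/><path d="M62 51l-11 0-35 11 0 109 23 2 23 7 23 1 37 10 21-16 10-12 6-13-2-12-4-6-18-8-47-47-3-8-6-8z"/>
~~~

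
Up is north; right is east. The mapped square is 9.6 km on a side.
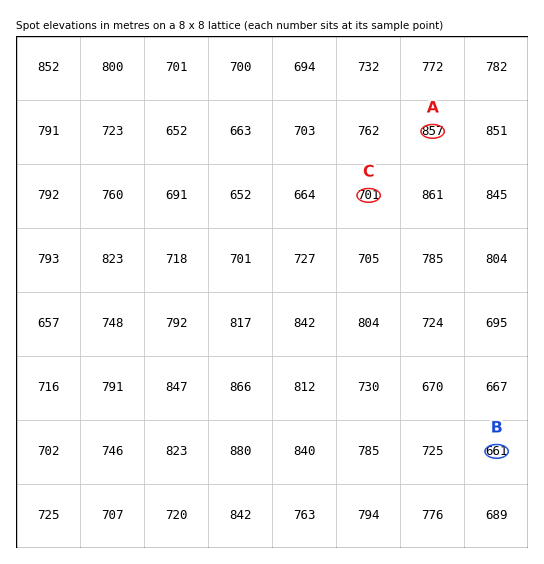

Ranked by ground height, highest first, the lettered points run A C B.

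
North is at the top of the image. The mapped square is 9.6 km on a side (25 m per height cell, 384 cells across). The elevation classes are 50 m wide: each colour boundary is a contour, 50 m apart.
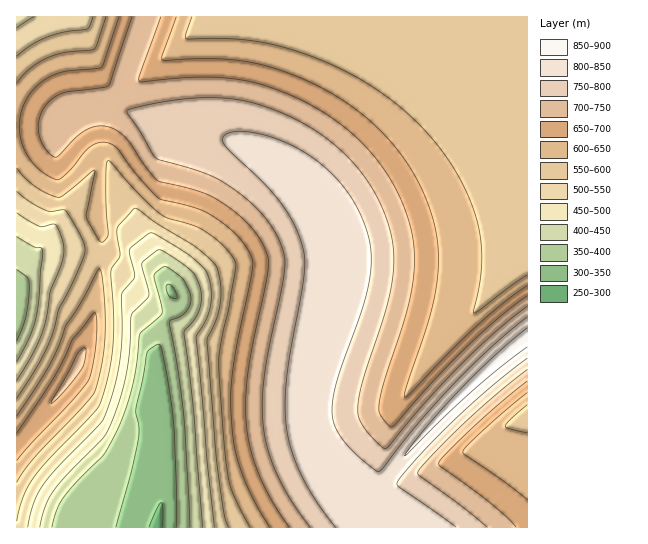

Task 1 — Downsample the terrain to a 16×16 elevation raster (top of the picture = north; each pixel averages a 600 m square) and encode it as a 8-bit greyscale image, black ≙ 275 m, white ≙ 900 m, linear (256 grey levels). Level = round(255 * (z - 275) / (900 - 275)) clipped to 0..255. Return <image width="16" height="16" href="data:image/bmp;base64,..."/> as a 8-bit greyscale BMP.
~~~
<image width="16" height="16" href="data:image/bmp;base64,Qk02BQAAAAAAADYEAAAoAAAAEAAAABAAAAABAAgAAAAAAAABAAATCwAAEwsAAAABAAAAAAAAAAAAAAEBAQACAgIAAwMDAAQEBAAFBQUABgYGAAcHBwAICAgACQkJAAoKCgALCwsADAwMAA0NDQAODg4ADw8PABAQEAAREREAEhISABMTEwAUFBQAFRUVABYWFgAXFxcAGBgYABkZGQAaGhoAGxsbABwcHAAdHR0AHh4eAB8fHwAgICAAISEhACIiIgAjIyMAJCQkACUlJQAmJiYAJycnACgoKAApKSkAKioqACsrKwAsLCwALS0tAC4uLgAvLy8AMDAwADExMQAyMjIAMzMzADQ0NAA1NTUANjY2ADc3NwA4ODgAOTk5ADo6OgA7OzsAPDw8AD09PQA+Pj4APz8/AEBAQABBQUEAQkJCAENDQwBEREQARUVFAEZGRgBHR0cASEhIAElJSQBKSkoAS0tLAExMTABNTU0ATk5OAE9PTwBQUFAAUVFRAFJSUgBTU1MAVFRUAFVVVQBWVlYAV1dXAFhYWABZWVkAWlpaAFtbWwBcXFwAXV1dAF5eXgBfX18AYGBgAGFhYQBiYmIAY2NjAGRkZABlZWUAZmZmAGdnZwBoaGgAaWlpAGpqagBra2sAbGxsAG1tbQBubm4Ab29vAHBwcABxcXEAcnJyAHNzcwB0dHQAdXV1AHZ2dgB3d3cAeHh4AHl5eQB6enoAe3t7AHx8fAB9fX0Afn5+AH9/fwCAgIAAgYGBAIKCggCDg4MAhISEAIWFhQCGhoYAh4eHAIiIiACJiYkAioqKAIuLiwCMjIwAjY2NAI6OjgCPj48AkJCQAJGRkQCSkpIAk5OTAJSUlACVlZUAlpaWAJeXlwCYmJgAmZmZAJqamgCbm5sAnJycAJ2dnQCenp4An5+fAKCgoAChoaEAoqKiAKOjowCkpKQApaWlAKampgCnp6cAqKioAKmpqQCqqqoAq6urAKysrACtra0Arq6uAK+vrwCwsLAAsbGxALKysgCzs7MAtLS0ALW1tQC2trYAt7e3ALi4uAC5ubkAurq6ALu7uwC8vLwAvb29AL6+vgC/v78AwMDAAMHBwQDCwsIAw8PDAMTExADFxcUAxsbGAMfHxwDIyMgAycnJAMrKygDLy8sAzMzMAM3NzQDOzs4Az8/PANDQ0ADR0dEA0tLSANPT0wDU1NQA1dXVANbW1gDX19cA2NjYANnZ2QDa2toA29vbANzc3ADd3d0A3t7eAN/f3wDg4OAA4eHhAOLi4gDj4+MA5OTkAOXl5QDm5uYA5+fnAOjo6ADp6ekA6urqAOvr6wDs7OwA7e3tAO7u7gDv7+8A8PDwAPHx8QDy8vIA8/PzAPT09AD19fUA9vb2APf39wD4+PgA+fn5APr6+gD7+/sA/Pz8AP39/QD+/v4A////AFsuKhoPOG6Ut9Pj59/Pu6dxRS4fEzt5p8nd4d/LtKOWkmtEJBc/grTT3tXJ3bWUipqRaC0ZRIi519vIrsbftY56pYU+GUqLuNbcyq2fzOO9WZOUSiJSibPT39K3m5zM6EJ8kFEyRn+rzuDZwKOOl8U8aoNbMTx2osjg38iqkoWPQl55YkZef6HG4ODLrJOFgVpnhG1yhpm10eLdxaiRhIF8hoR/nqq5zdzg0rmei4KAmaSNnL7I0dnc08Cok4WAgKa3rLjL0NPTy72plod/fX+brrO7vL+/uq+hkoZ+e3x+gZCXtaKfnpqRiIB6eHh7fmZwf66nhX9+end0c3V3e34="/>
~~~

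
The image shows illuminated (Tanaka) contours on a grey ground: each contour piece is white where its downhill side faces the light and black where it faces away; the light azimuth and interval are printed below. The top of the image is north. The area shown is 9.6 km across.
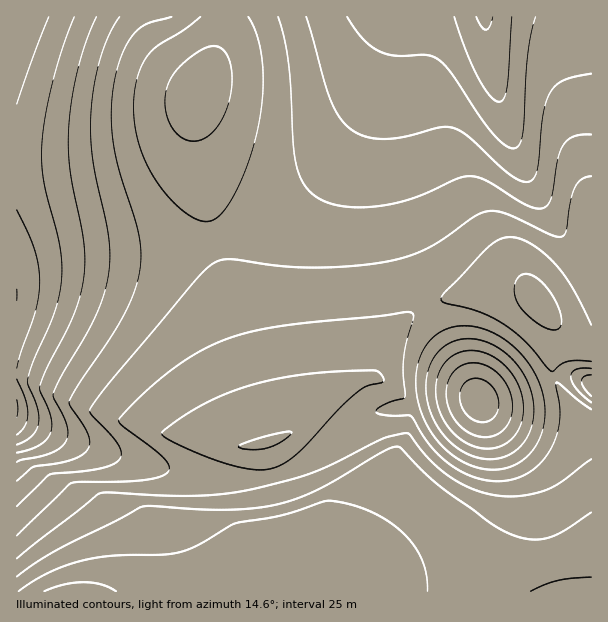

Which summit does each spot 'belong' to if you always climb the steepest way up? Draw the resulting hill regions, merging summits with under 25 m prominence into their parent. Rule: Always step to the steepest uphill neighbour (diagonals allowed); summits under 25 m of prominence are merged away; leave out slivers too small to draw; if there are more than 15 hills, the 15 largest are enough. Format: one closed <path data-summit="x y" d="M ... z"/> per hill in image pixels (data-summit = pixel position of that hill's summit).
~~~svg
<path data-summit="77 591" d="M569 374l-12 2-29 12-39 12-10 0-8-3-19 0-77 15-75 54-21 9-22 5-32 0-48-8-81-22-79-30-1 171 575 1 1-208-8-5z"/><path data-summit="264 444" d="M398 16l-4 4-2 15-14 51-26 52-28 38-25 23-26 18-34 17-51 13-47 5-84 2-24 5-17 7 1 154 52 20 72 23 60 13 24 4 32 0 22-5 21-9 75-54 30-4 35-10 38 0-57-104-15-40-12-45-8-44-1-43z"/><path data-summit="200 92" d="M395 16l-378 0-1 248 41-10 84-2 47-5 51-13 34-17 36-27 23-25 20-27 26-52 14-51z"/><path data-summit="539 300" d="M485 16l-87 1-13 105 0 24 5 40 12 53 10 33 26 55 41 73 10 0 17-4 58-22 12 2 16 7 0-108-38-51-18-30-18-38-12-31-12-44-6-30z"/>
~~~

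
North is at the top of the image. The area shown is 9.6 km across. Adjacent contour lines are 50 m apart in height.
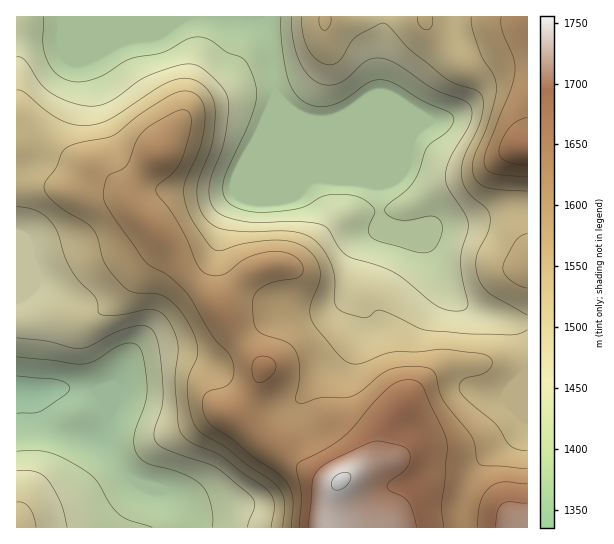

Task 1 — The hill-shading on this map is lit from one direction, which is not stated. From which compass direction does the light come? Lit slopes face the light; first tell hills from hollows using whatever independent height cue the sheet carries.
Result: N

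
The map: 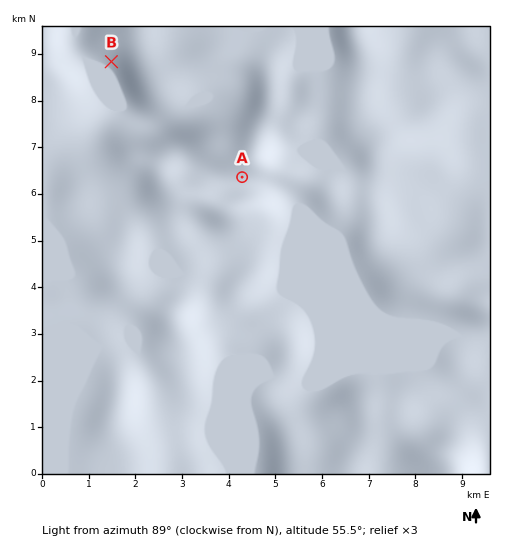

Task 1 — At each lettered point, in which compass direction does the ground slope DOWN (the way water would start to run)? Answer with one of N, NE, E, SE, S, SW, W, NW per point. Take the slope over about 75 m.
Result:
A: S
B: SW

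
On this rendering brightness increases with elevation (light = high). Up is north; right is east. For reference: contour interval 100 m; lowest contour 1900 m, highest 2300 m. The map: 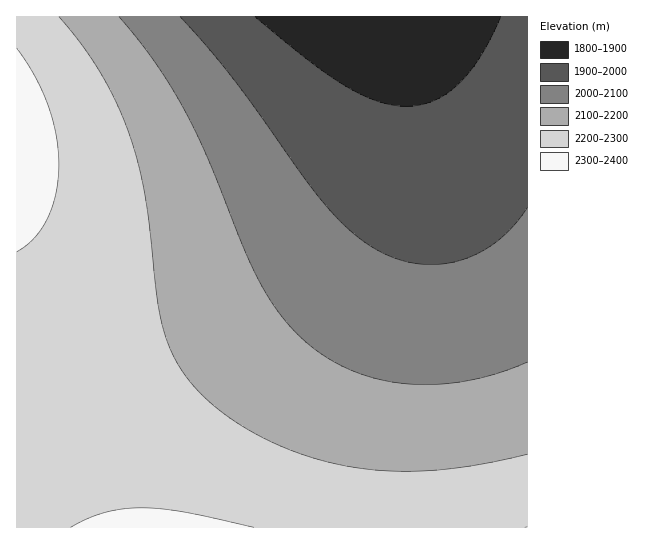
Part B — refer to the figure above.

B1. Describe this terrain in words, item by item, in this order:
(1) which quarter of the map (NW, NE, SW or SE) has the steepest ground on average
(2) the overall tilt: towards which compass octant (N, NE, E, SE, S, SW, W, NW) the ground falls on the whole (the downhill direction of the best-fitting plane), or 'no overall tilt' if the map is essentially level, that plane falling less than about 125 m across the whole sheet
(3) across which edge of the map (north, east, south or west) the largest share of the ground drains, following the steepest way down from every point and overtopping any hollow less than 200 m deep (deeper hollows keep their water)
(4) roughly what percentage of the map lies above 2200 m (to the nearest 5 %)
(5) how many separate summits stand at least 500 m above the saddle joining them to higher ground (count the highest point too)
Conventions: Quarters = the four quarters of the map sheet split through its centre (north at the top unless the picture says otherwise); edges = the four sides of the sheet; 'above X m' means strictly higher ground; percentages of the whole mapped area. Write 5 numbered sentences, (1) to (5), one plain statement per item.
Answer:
(1) The north-west quarter is the steepest part of the map.
(2) The general tilt is down to the north-east (the land rises towards the south-west).
(3) Most of the ground drains across the northern edge.
(4) Roughly 35 % of the ground is higher than 2200 m.
(5) 1 summit rises at least 500 m above its surroundings.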